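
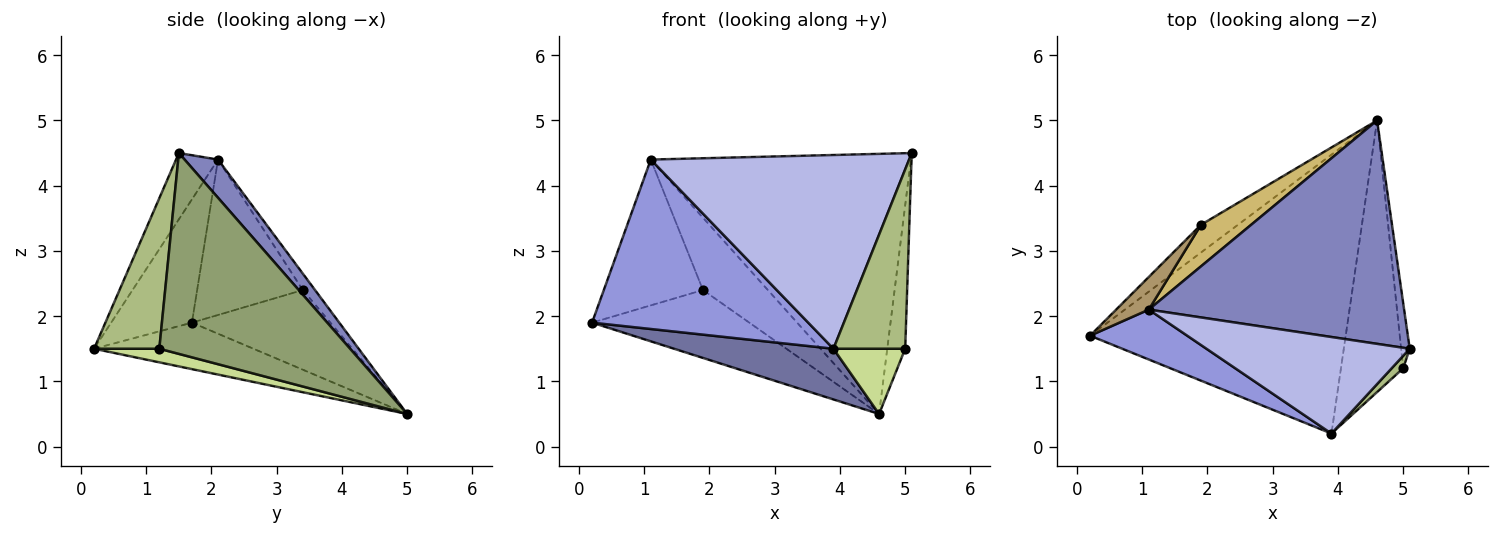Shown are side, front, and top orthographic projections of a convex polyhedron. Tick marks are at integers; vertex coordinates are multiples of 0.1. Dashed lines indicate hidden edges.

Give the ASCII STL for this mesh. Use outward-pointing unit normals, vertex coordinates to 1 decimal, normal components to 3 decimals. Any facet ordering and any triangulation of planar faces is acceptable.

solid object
 facet normal -0.176 -0.176 -0.968
  outer loop
   vertex 3.9 0.2 1.5
   vertex 0.2 1.7 1.9
   vertex 4.6 5.0 0.5
  endloop
 endfacet
 facet normal 0.097 0.755 0.648
  outer loop
   vertex 1.1 2.1 4.4
   vertex 5.1 1.5 4.5
   vertex 4.6 5.0 0.5
  endloop
 endfacet
 facet normal -0.337 -0.903 0.266
  outer loop
   vertex 1.1 2.1 4.4
   vertex 0.2 1.7 1.9
   vertex 3.9 0.2 1.5
  endloop
 endfacet
 facet normal -0.144 -0.886 0.441
  outer loop
   vertex 1.1 2.1 4.4
   vertex 3.9 0.2 1.5
   vertex 5.1 1.5 4.5
  endloop
 endfacet
 facet normal 0.995 0.094 -0.043
  outer loop
   vertex 5.0 1.2 1.5
   vertex 4.6 5.0 0.5
   vertex 5.1 1.5 4.5
  endloop
 endfacet
 facet normal 0.672 -0.739 0.052
  outer loop
   vertex 5.0 1.2 1.5
   vertex 5.1 1.5 4.5
   vertex 3.9 0.2 1.5
  endloop
 endfacet
 facet normal 0.208 -0.228 -0.951
  outer loop
   vertex 5.0 1.2 1.5
   vertex 3.9 0.2 1.5
   vertex 4.6 5.0 0.5
  endloop
 endfacet
 facet normal -0.632 0.718 -0.293
  outer loop
   vertex 1.9 3.4 2.4
   vertex 4.6 5.0 0.5
   vertex 0.2 1.7 1.9
  endloop
 endfacet
 facet normal -0.721 0.676 0.151
  outer loop
   vertex 1.9 3.4 2.4
   vertex 0.2 1.7 1.9
   vertex 1.1 2.1 4.4
  endloop
 endfacet
 facet normal -0.161 0.856 0.492
  outer loop
   vertex 1.9 3.4 2.4
   vertex 1.1 2.1 4.4
   vertex 4.6 5.0 0.5
  endloop
 endfacet
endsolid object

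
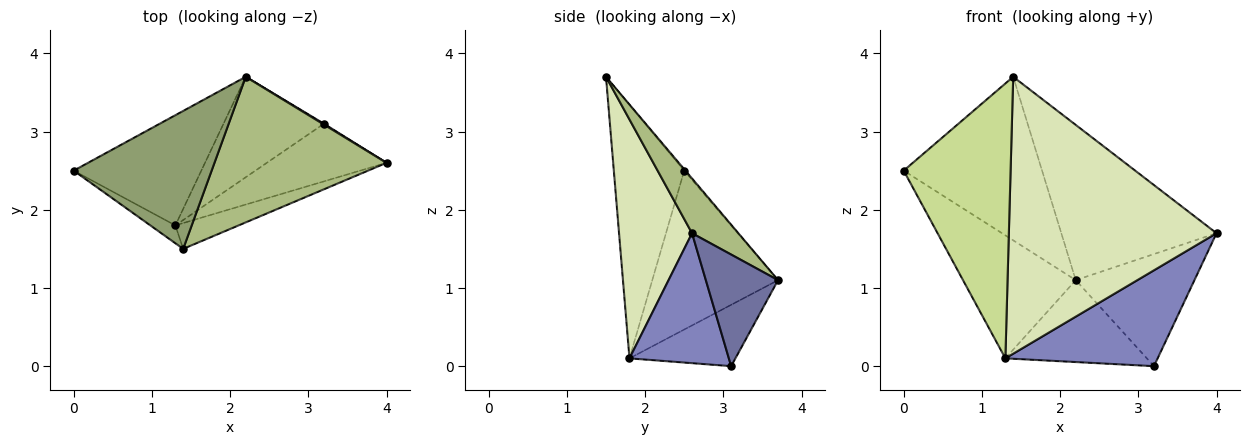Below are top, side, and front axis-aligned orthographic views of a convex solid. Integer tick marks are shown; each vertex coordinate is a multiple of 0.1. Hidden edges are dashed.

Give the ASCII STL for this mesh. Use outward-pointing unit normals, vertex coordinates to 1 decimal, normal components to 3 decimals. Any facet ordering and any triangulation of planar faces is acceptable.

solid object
 facet normal 0.520 0.854 0.007
  outer loop
   vertex 3.2 3.1 0.0
   vertex 2.2 3.7 1.1
   vertex 4.0 2.6 1.7
  endloop
 endfacet
 facet normal 0.488 -0.748 -0.450
  outer loop
   vertex 1.3 1.8 0.1
   vertex 3.2 3.1 0.0
   vertex 4.0 2.6 1.7
  endloop
 endfacet
 facet normal -0.639 0.573 -0.513
  outer loop
   vertex 1.3 1.8 0.1
   vertex 0.0 2.5 2.5
   vertex 2.2 3.7 1.1
  endloop
 endfacet
 facet normal -0.428 0.571 -0.700
  outer loop
   vertex 1.3 1.8 0.1
   vertex 2.2 3.7 1.1
   vertex 3.2 3.1 0.0
  endloop
 endfacet
 facet normal -0.007 0.764 0.645
  outer loop
   vertex 1.4 1.5 3.7
   vertex 2.2 3.7 1.1
   vertex 0.0 2.5 2.5
  endloop
 endfacet
 facet normal 0.213 0.713 0.668
  outer loop
   vertex 1.4 1.5 3.7
   vertex 4.0 2.6 1.7
   vertex 2.2 3.7 1.1
  endloop
 endfacet
 facet normal -0.549 -0.834 -0.054
  outer loop
   vertex 1.4 1.5 3.7
   vertex 0.0 2.5 2.5
   vertex 1.3 1.8 0.1
  endloop
 endfacet
 facet normal 0.330 -0.940 -0.087
  outer loop
   vertex 1.4 1.5 3.7
   vertex 1.3 1.8 0.1
   vertex 4.0 2.6 1.7
  endloop
 endfacet
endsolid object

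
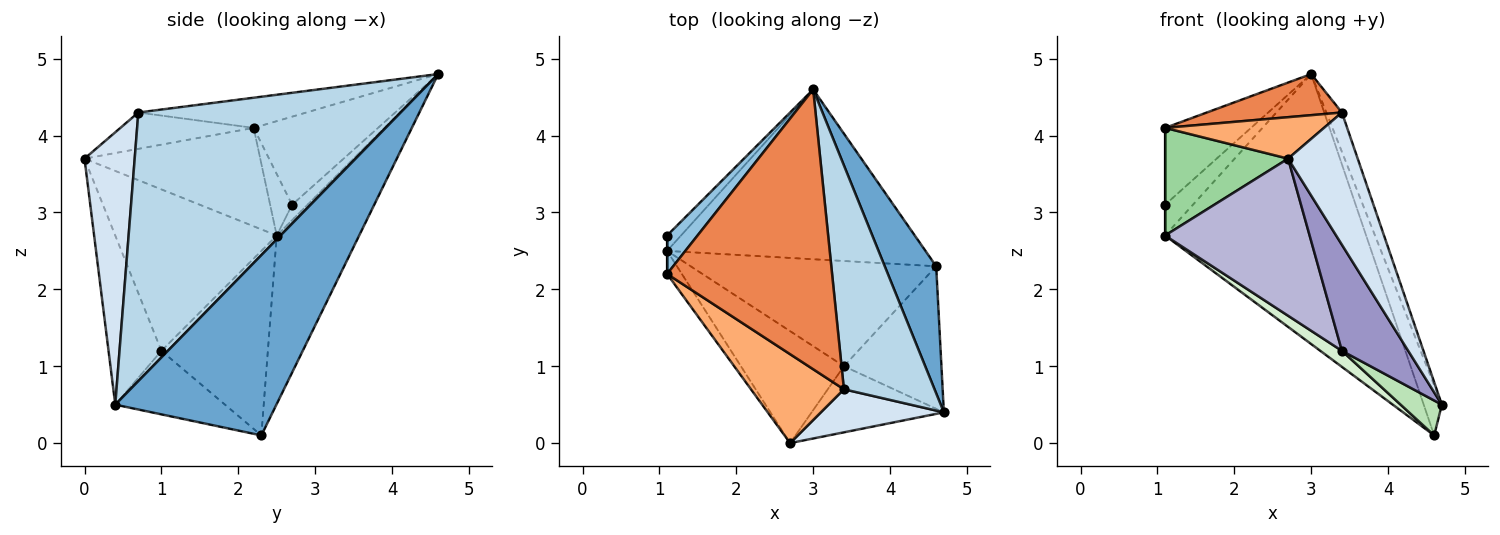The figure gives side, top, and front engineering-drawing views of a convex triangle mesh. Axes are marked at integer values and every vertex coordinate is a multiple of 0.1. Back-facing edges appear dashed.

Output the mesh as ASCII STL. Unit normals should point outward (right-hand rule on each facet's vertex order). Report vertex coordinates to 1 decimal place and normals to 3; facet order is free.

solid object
 facet normal 0.956 0.108 0.273
  outer loop
   vertex 4.6 2.3 0.1
   vertex 3.0 4.6 4.8
   vertex 4.7 0.4 0.5
  endloop
 endfacet
 facet normal -0.791 0.547 0.273
  outer loop
   vertex 1.1 2.2 4.1
   vertex 3.0 4.6 4.8
   vertex 1.1 2.7 3.1
  endloop
 endfacet
 facet normal 0.946 0.056 0.319
  outer loop
   vertex 3.4 0.7 4.3
   vertex 4.7 0.4 0.5
   vertex 3.0 4.6 4.8
  endloop
 endfacet
 facet normal 0.565 -0.784 0.255
  outer loop
   vertex 3.4 0.7 4.3
   vertex 2.7 0.0 3.7
   vertex 4.7 0.4 0.5
  endloop
 endfacet
 facet normal -0.178 -0.143 0.974
  outer loop
   vertex 3.4 0.7 4.3
   vertex 3.0 4.6 4.8
   vertex 1.1 2.2 4.1
  endloop
 endfacet
 facet normal -0.334 -0.398 0.854
  outer loop
   vertex 3.4 0.7 4.3
   vertex 1.1 2.2 4.1
   vertex 2.7 0.0 3.7
  endloop
 endfacet
 facet normal -0.443 0.802 -0.401
  outer loop
   vertex 1.1 2.5 2.7
   vertex 1.1 2.7 3.1
   vertex 3.0 4.6 4.8
  endloop
 endfacet
 facet normal -0.328 0.800 -0.503
  outer loop
   vertex 1.1 2.5 2.7
   vertex 3.0 4.6 4.8
   vertex 4.6 2.3 0.1
  endloop
 endfacet
 facet normal -1.000 0.000 0.000
  outer loop
   vertex 1.1 2.5 2.7
   vertex 1.1 2.2 4.1
   vertex 1.1 2.7 3.1
  endloop
 endfacet
 facet normal -0.813 -0.569 -0.122
  outer loop
   vertex 1.1 2.5 2.7
   vertex 2.7 0.0 3.7
   vertex 1.1 2.2 4.1
  endloop
 endfacet
 facet normal -0.535 -0.201 -0.821
  outer loop
   vertex 3.4 1.0 1.2
   vertex 4.6 2.3 0.1
   vertex 4.7 0.4 0.5
  endloop
 endfacet
 facet normal -0.596 -0.121 -0.794
  outer loop
   vertex 3.4 1.0 1.2
   vertex 1.1 2.5 2.7
   vertex 4.6 2.3 0.1
  endloop
 endfacet
 facet normal -0.560 -0.703 -0.438
  outer loop
   vertex 3.4 1.0 1.2
   vertex 4.7 0.4 0.5
   vertex 2.7 0.0 3.7
  endloop
 endfacet
 facet normal -0.673 -0.602 -0.429
  outer loop
   vertex 3.4 1.0 1.2
   vertex 2.7 0.0 3.7
   vertex 1.1 2.5 2.7
  endloop
 endfacet
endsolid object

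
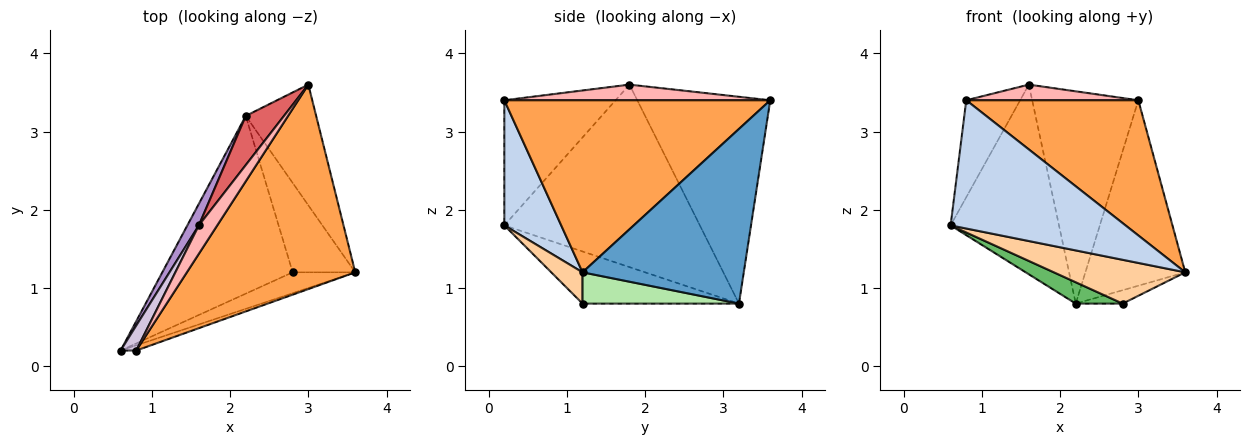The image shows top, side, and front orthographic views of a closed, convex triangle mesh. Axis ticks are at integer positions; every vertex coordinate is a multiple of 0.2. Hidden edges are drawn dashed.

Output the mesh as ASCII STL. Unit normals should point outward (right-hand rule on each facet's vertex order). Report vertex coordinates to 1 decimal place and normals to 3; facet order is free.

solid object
 facet normal 0.804 0.498 -0.324
  outer loop
   vertex 2.2 3.2 0.8
   vertex 3.0 3.6 3.4
   vertex 3.6 1.2 1.2
  endloop
 endfacet
 facet normal 0.309 -0.950 -0.039
  outer loop
   vertex 0.8 0.2 3.4
   vertex 0.6 0.2 1.8
   vertex 3.6 1.2 1.2
  endloop
 endfacet
 facet normal 0.649 -0.420 0.635
  outer loop
   vertex 0.8 0.2 3.4
   vertex 3.6 1.2 1.2
   vertex 3.0 3.6 3.4
  endloop
 endfacet
 facet normal 0.210 -0.883 -0.420
  outer loop
   vertex 2.8 1.2 0.8
   vertex 3.6 1.2 1.2
   vertex 0.6 0.2 1.8
  endloop
 endfacet
 facet normal -0.369 -0.111 -0.923
  outer loop
   vertex 2.8 1.2 0.8
   vertex 0.6 0.2 1.8
   vertex 2.2 3.2 0.8
  endloop
 endfacet
 facet normal 0.443 0.133 -0.886
  outer loop
   vertex 2.8 1.2 0.8
   vertex 2.2 3.2 0.8
   vertex 3.6 1.2 1.2
  endloop
 endfacet
 facet normal -0.773 0.617 0.143
  outer loop
   vertex 1.6 1.8 3.6
   vertex 3.0 3.6 3.4
   vertex 2.2 3.2 0.8
  endloop
 endfacet
 facet normal 0.597 -0.387 0.703
  outer loop
   vertex 1.6 1.8 3.6
   vertex 0.8 0.2 3.4
   vertex 3.0 3.6 3.4
  endloop
 endfacet
 facet normal -0.873 0.484 0.055
  outer loop
   vertex 1.6 1.8 3.6
   vertex 2.2 3.2 0.8
   vertex 0.6 0.2 1.8
  endloop
 endfacet
 facet normal -0.894 0.433 0.112
  outer loop
   vertex 1.6 1.8 3.6
   vertex 0.6 0.2 1.8
   vertex 0.8 0.2 3.4
  endloop
 endfacet
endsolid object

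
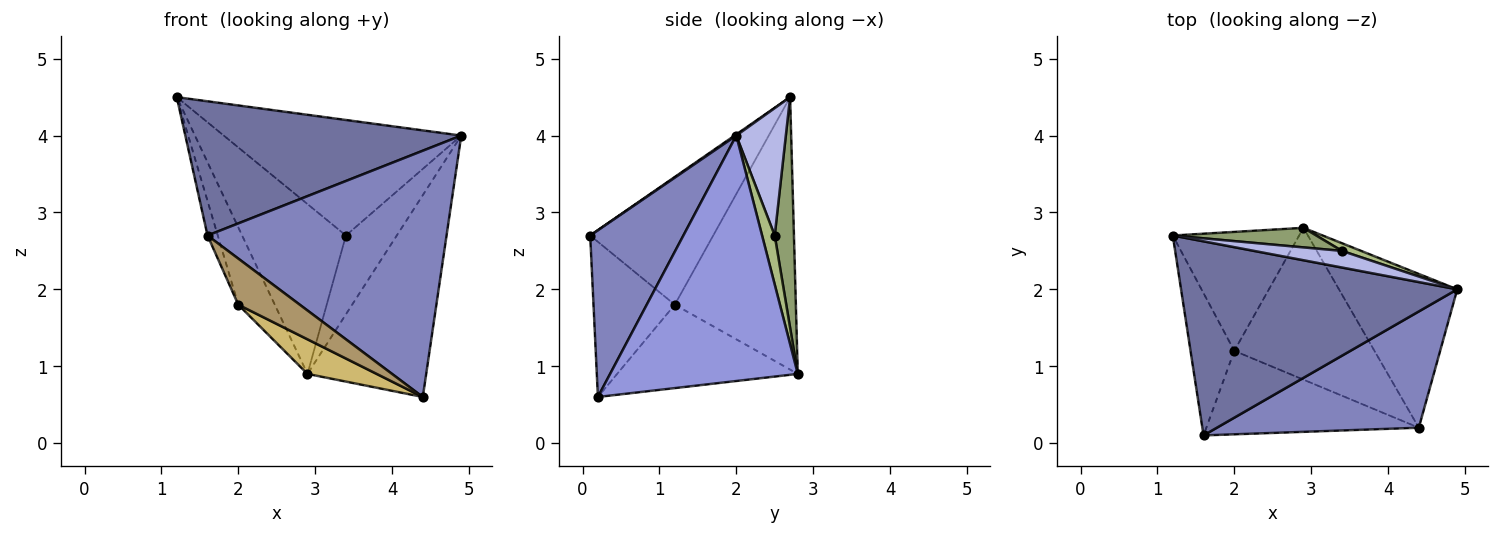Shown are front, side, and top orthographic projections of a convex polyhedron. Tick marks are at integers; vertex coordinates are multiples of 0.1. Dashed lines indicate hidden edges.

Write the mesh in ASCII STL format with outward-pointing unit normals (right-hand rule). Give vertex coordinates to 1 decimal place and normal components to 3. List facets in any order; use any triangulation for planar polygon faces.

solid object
 facet normal 0.004 -0.569 0.822
  outer loop
   vertex 1.6 0.1 2.7
   vertex 4.9 2.0 4.0
   vertex 1.2 2.7 4.5
  endloop
 endfacet
 facet normal 0.332 -0.853 0.403
  outer loop
   vertex 4.4 0.2 0.6
   vertex 4.9 2.0 4.0
   vertex 1.6 0.1 2.7
  endloop
 endfacet
 facet normal 0.783 0.495 -0.377
  outer loop
   vertex 4.4 0.2 0.6
   vertex 2.9 2.8 0.9
   vertex 4.9 2.0 4.0
  endloop
 endfacet
 facet normal 0.202 0.969 0.139
  outer loop
   vertex 3.4 2.5 2.7
   vertex 1.2 2.7 4.5
   vertex 4.9 2.0 4.0
  endloop
 endfacet
 facet normal 0.181 0.977 0.113
  outer loop
   vertex 3.4 2.5 2.7
   vertex 2.9 2.8 0.9
   vertex 1.2 2.7 4.5
  endloop
 endfacet
 facet normal 0.240 0.966 0.094
  outer loop
   vertex 3.4 2.5 2.7
   vertex 4.9 2.0 4.0
   vertex 2.9 2.8 0.9
  endloop
 endfacet
 facet normal -0.943 0.079 -0.323
  outer loop
   vertex 2.0 1.2 1.8
   vertex 1.6 0.1 2.7
   vertex 1.2 2.7 4.5
  endloop
 endfacet
 facet normal -0.875 0.264 -0.406
  outer loop
   vertex 2.0 1.2 1.8
   vertex 1.2 2.7 4.5
   vertex 2.9 2.8 0.9
  endloop
 endfacet
 facet normal -0.539 -0.408 -0.737
  outer loop
   vertex 2.0 1.2 1.8
   vertex 4.4 0.2 0.6
   vertex 1.6 0.1 2.7
  endloop
 endfacet
 facet normal -0.502 -0.192 -0.843
  outer loop
   vertex 2.0 1.2 1.8
   vertex 2.9 2.8 0.9
   vertex 4.4 0.2 0.6
  endloop
 endfacet
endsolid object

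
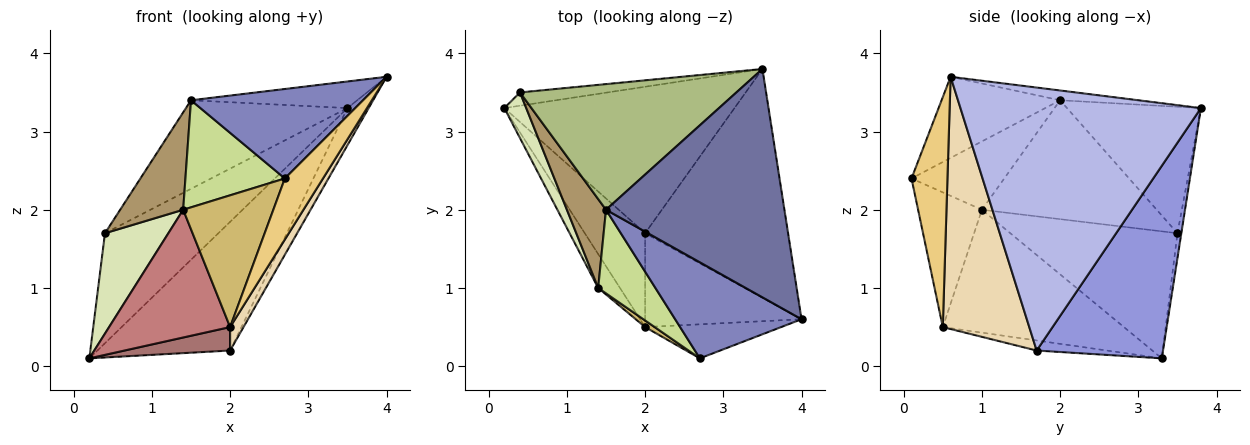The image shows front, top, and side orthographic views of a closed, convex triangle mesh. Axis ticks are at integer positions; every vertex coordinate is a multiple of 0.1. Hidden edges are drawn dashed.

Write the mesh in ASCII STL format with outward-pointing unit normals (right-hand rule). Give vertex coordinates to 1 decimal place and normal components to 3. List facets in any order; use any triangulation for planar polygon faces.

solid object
 facet normal -0.054 0.115 0.992
  outer loop
   vertex 1.5 2.0 3.4
   vertex 4.0 0.6 3.7
   vertex 3.5 3.8 3.3
  endloop
 endfacet
 facet normal -0.425 -0.617 0.662
  outer loop
   vertex 1.5 2.0 3.4
   vertex 2.7 0.1 2.4
   vertex 4.0 0.6 3.7
  endloop
 endfacet
 facet normal 0.532 0.559 -0.636
  outer loop
   vertex 2.0 1.7 0.2
   vertex 0.2 3.3 0.1
   vertex 3.5 3.8 3.3
  endloop
 endfacet
 facet normal 0.876 0.077 -0.476
  outer loop
   vertex 2.0 1.7 0.2
   vertex 3.5 3.8 3.3
   vertex 4.0 0.6 3.7
  endloop
 endfacet
 facet normal -0.034 0.992 -0.120
  outer loop
   vertex 0.4 3.5 1.7
   vertex 3.5 3.8 3.3
   vertex 0.2 3.3 0.1
  endloop
 endfacet
 facet normal -0.431 0.520 0.738
  outer loop
   vertex 0.4 3.5 1.7
   vertex 1.5 2.0 3.4
   vertex 3.5 3.8 3.3
  endloop
 endfacet
 facet normal -0.592 -0.635 0.496
  outer loop
   vertex 1.4 1.0 2.0
   vertex 2.7 0.1 2.4
   vertex 1.5 2.0 3.4
  endloop
 endfacet
 facet normal -0.923 -0.350 0.159
  outer loop
   vertex 1.4 1.0 2.0
   vertex 0.4 3.5 1.7
   vertex 0.2 3.3 0.1
  endloop
 endfacet
 facet normal -0.899 -0.324 0.296
  outer loop
   vertex 1.4 1.0 2.0
   vertex 1.5 2.0 3.4
   vertex 0.4 3.5 1.7
  endloop
 endfacet
 facet normal -0.577 -0.816 0.041
  outer loop
   vertex 2.0 0.5 0.5
   vertex 2.7 0.1 2.4
   vertex 1.4 1.0 2.0
  endloop
 endfacet
 facet normal 0.635 -0.674 -0.376
  outer loop
   vertex 2.0 0.5 0.5
   vertex 4.0 0.6 3.7
   vertex 2.7 0.1 2.4
  endloop
 endfacet
 facet normal 0.843 -0.131 -0.523
  outer loop
   vertex 2.0 0.5 0.5
   vertex 2.0 1.7 0.2
   vertex 4.0 0.6 3.7
  endloop
 endfacet
 facet normal -0.160 -0.239 -0.958
  outer loop
   vertex 2.0 0.5 0.5
   vertex 0.2 3.3 0.1
   vertex 2.0 1.7 0.2
  endloop
 endfacet
 facet normal -0.823 -0.550 -0.146
  outer loop
   vertex 2.0 0.5 0.5
   vertex 1.4 1.0 2.0
   vertex 0.2 3.3 0.1
  endloop
 endfacet
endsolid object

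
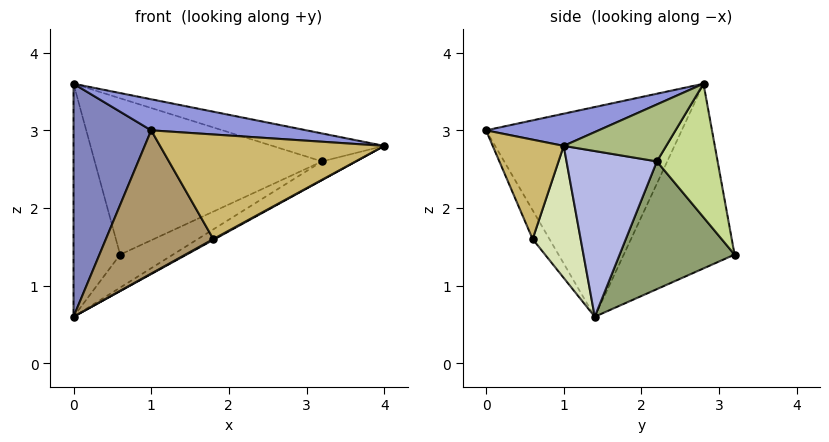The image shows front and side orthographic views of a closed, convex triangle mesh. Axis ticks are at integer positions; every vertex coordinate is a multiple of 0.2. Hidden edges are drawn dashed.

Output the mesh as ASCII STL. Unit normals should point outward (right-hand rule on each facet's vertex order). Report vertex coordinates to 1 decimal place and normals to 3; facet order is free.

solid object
 facet normal -0.907 0.381 -0.178
  outer loop
   vertex 0.0 2.8 3.6
   vertex 0.6 3.2 1.4
   vertex 0.0 1.4 0.6
  endloop
 endfacet
 facet normal -0.916 -0.363 0.170
  outer loop
   vertex 1.0 0.0 3.0
   vertex 0.0 2.8 3.6
   vertex 0.0 1.4 0.6
  endloop
 endfacet
 facet normal 0.121 -0.167 0.979
  outer loop
   vertex 1.0 0.0 3.0
   vertex 4.0 1.0 2.8
   vertex 0.0 2.8 3.6
  endloop
 endfacet
 facet normal 0.488 0.183 -0.854
  outer loop
   vertex 3.2 2.2 2.6
   vertex 4.0 1.0 2.8
   vertex 0.0 1.4 0.6
  endloop
 endfacet
 facet normal 0.477 0.219 -0.851
  outer loop
   vertex 3.2 2.2 2.6
   vertex 0.0 1.4 0.6
   vertex 0.6 3.2 1.4
  endloop
 endfacet
 facet normal 0.340 0.371 0.865
  outer loop
   vertex 3.2 2.2 2.6
   vertex 0.0 2.8 3.6
   vertex 4.0 1.0 2.8
  endloop
 endfacet
 facet normal 0.251 0.938 0.239
  outer loop
   vertex 3.2 2.2 2.6
   vertex 0.6 3.2 1.4
   vertex 0.0 2.8 3.6
  endloop
 endfacet
 facet normal 0.481 -0.014 -0.877
  outer loop
   vertex 1.8 0.6 1.6
   vertex 0.0 1.4 0.6
   vertex 4.0 1.0 2.8
  endloop
 endfacet
 facet normal -0.138 -0.879 -0.456
  outer loop
   vertex 1.8 0.6 1.6
   vertex 1.0 0.0 3.0
   vertex 0.0 1.4 0.6
  endloop
 endfacet
 facet normal 0.294 -0.928 -0.230
  outer loop
   vertex 1.8 0.6 1.6
   vertex 4.0 1.0 2.8
   vertex 1.0 0.0 3.0
  endloop
 endfacet
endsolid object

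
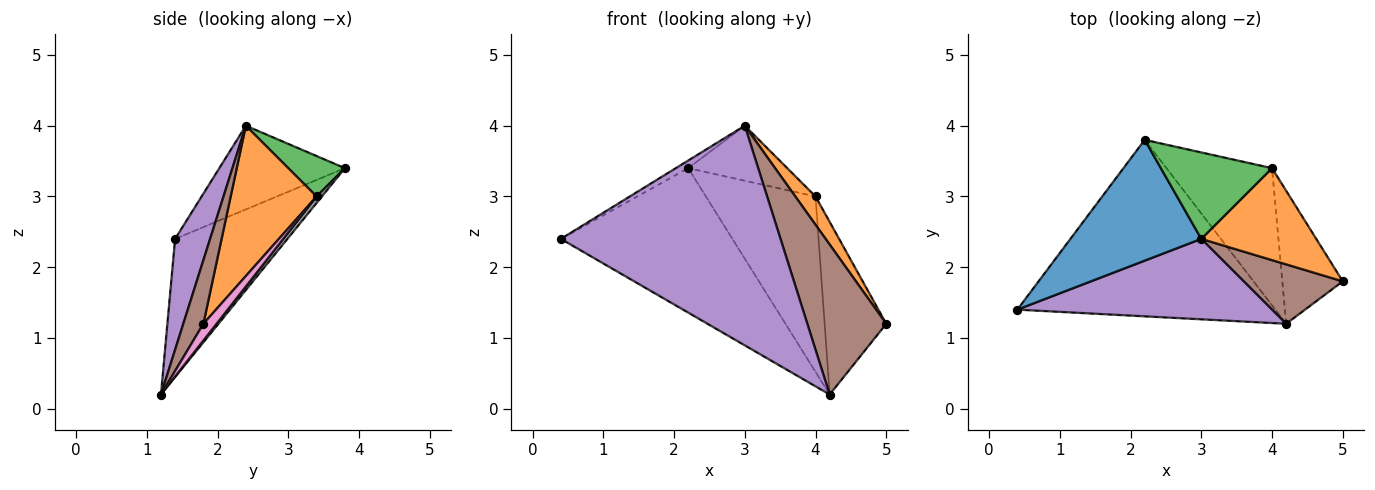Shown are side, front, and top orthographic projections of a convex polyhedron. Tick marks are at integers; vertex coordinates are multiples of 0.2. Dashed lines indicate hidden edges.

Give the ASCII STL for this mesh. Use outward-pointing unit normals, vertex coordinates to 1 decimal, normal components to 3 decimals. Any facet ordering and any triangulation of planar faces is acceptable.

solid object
 facet normal -0.538 0.053 0.841
  outer loop
   vertex 3.0 2.4 4.0
   vertex 2.2 3.8 3.4
   vertex 0.4 1.4 2.4
  endloop
 endfacet
 facet normal 0.781 -0.184 0.597
  outer loop
   vertex 4.0 3.4 3.0
   vertex 3.0 2.4 4.0
   vertex 5.0 1.8 1.2
  endloop
 endfacet
 facet normal 0.293 0.513 0.807
  outer loop
   vertex 4.0 3.4 3.0
   vertex 2.2 3.8 3.4
   vertex 3.0 2.4 4.0
  endloop
 endfacet
 facet normal -0.383 0.585 -0.715
  outer loop
   vertex 4.2 1.2 0.2
   vertex 0.4 1.4 2.4
   vertex 2.2 3.8 3.4
  endloop
 endfacet
 facet normal 0.148 -0.929 0.340
  outer loop
   vertex 4.2 1.2 0.2
   vertex 3.0 2.4 4.0
   vertex 0.4 1.4 2.4
  endloop
 endfacet
 facet normal 0.230 -0.905 0.358
  outer loop
   vertex 4.2 1.2 0.2
   vertex 5.0 1.8 1.2
   vertex 3.0 2.4 4.0
  endloop
 endfacet
 facet normal 0.166 0.781 -0.602
  outer loop
   vertex 4.2 1.2 0.2
   vertex 4.0 3.4 3.0
   vertex 5.0 1.8 1.2
  endloop
 endfacet
 facet normal 0.038 0.787 -0.616
  outer loop
   vertex 4.2 1.2 0.2
   vertex 2.2 3.8 3.4
   vertex 4.0 3.4 3.0
  endloop
 endfacet
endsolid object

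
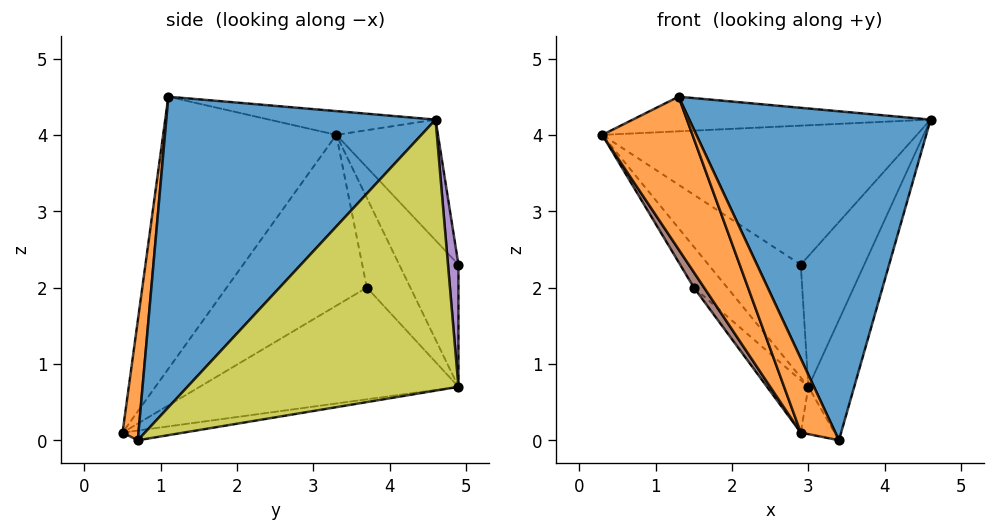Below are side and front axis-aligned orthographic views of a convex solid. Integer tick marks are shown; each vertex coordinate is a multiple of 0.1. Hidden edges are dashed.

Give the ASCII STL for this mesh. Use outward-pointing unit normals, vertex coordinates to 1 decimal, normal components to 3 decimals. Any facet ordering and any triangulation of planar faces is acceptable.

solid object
 facet normal -0.099 0.177 0.979
  outer loop
   vertex 1.3 1.1 4.5
   vertex 4.6 4.6 4.2
   vertex 0.3 3.3 4.0
  endloop
 endfacet
 facet normal -0.858 -0.447 -0.251
  outer loop
   vertex 1.3 1.1 4.5
   vertex 0.3 3.3 4.0
   vertex 2.9 0.5 0.1
  endloop
 endfacet
 facet normal -0.283 0.876 0.391
  outer loop
   vertex 2.9 4.9 2.3
   vertex 0.3 3.3 4.0
   vertex 4.6 4.6 4.2
  endloop
 endfacet
 facet normal -0.540 0.841 -0.034
  outer loop
   vertex 2.9 4.9 2.3
   vertex 3.0 4.9 0.7
   vertex 0.3 3.3 4.0
  endloop
 endfacet
 facet normal 0.163 0.987 0.010
  outer loop
   vertex 2.9 4.9 2.3
   vertex 4.6 4.6 4.2
   vertex 3.0 4.9 0.7
  endloop
 endfacet
 facet normal -0.850 -0.062 -0.523
  outer loop
   vertex 1.5 3.7 2.0
   vertex 2.9 0.5 0.1
   vertex 0.3 3.3 4.0
  endloop
 endfacet
 facet normal -0.748 0.573 -0.334
  outer loop
   vertex 1.5 3.7 2.0
   vertex 0.3 3.3 4.0
   vertex 3.0 4.9 0.7
  endloop
 endfacet
 facet normal -0.700 0.112 -0.705
  outer loop
   vertex 1.5 3.7 2.0
   vertex 3.0 4.9 0.7
   vertex 2.9 0.5 0.1
  endloop
 endfacet
 facet normal 0.904 0.153 -0.400
  outer loop
   vertex 3.4 0.7 0.0
   vertex 3.0 4.9 0.7
   vertex 4.6 4.6 4.2
  endloop
 endfacet
 facet normal -0.246 0.136 -0.959
  outer loop
   vertex 3.4 0.7 0.0
   vertex 2.9 0.5 0.1
   vertex 3.0 4.9 0.7
  endloop
 endfacet
 facet normal 0.690 -0.618 0.377
  outer loop
   vertex 3.4 0.7 0.0
   vertex 4.6 4.6 4.2
   vertex 1.3 1.1 4.5
  endloop
 endfacet
 facet normal 0.403 -0.875 0.266
  outer loop
   vertex 3.4 0.7 0.0
   vertex 1.3 1.1 4.5
   vertex 2.9 0.5 0.1
  endloop
 endfacet
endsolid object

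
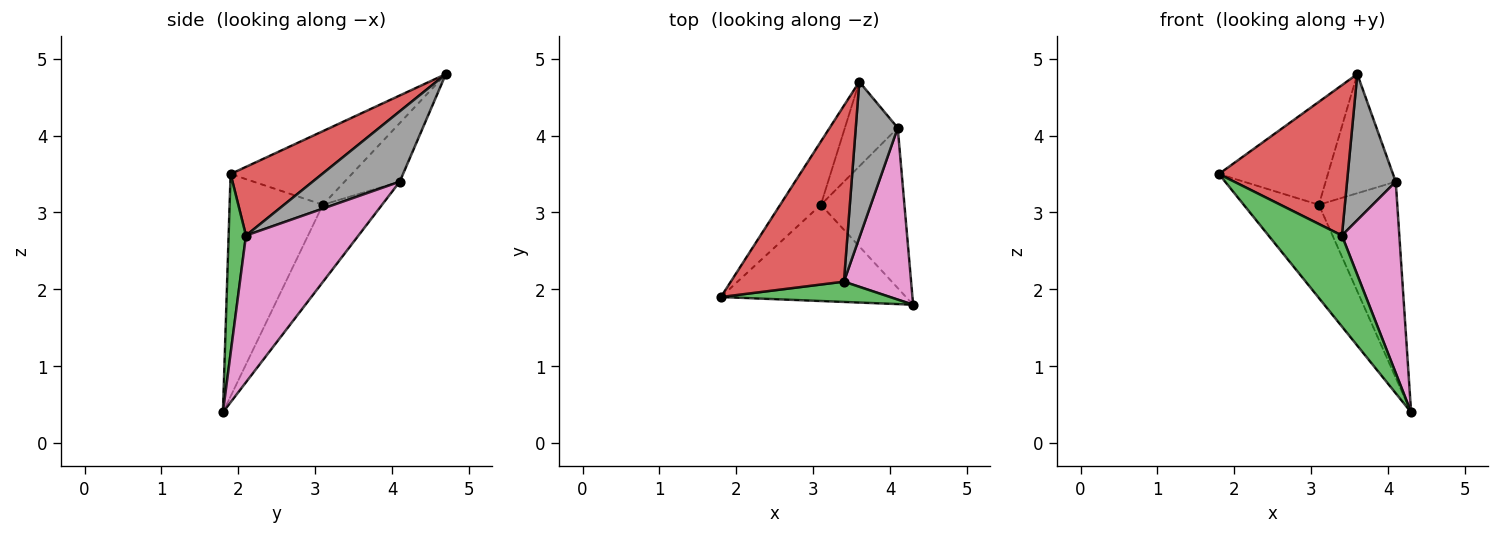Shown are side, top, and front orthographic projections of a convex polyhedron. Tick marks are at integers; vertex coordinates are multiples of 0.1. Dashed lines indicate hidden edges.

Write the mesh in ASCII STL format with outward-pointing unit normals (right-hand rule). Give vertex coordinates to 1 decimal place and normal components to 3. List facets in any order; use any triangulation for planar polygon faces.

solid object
 facet normal -0.653 0.527 -0.544
  outer loop
   vertex 3.1 3.1 3.1
   vertex 4.3 1.8 0.4
   vertex 1.8 1.9 3.5
  endloop
 endfacet
 facet normal -0.688 0.619 -0.380
  outer loop
   vertex 3.1 3.1 3.1
   vertex 1.8 1.9 3.5
   vertex 3.6 4.7 4.8
  endloop
 endfacet
 facet normal 0.225 -0.951 0.212
  outer loop
   vertex 3.4 2.1 2.7
   vertex 1.8 1.9 3.5
   vertex 4.3 1.8 0.4
  endloop
 endfacet
 facet normal 0.419 -0.590 0.690
  outer loop
   vertex 3.4 2.1 2.7
   vertex 3.6 4.7 4.8
   vertex 1.8 1.9 3.5
  endloop
 endfacet
 facet normal -0.505 0.669 -0.546
  outer loop
   vertex 4.1 4.1 3.4
   vertex 4.3 1.8 0.4
   vertex 3.1 3.1 3.1
  endloop
 endfacet
 facet normal -0.540 0.686 -0.487
  outer loop
   vertex 4.1 4.1 3.4
   vertex 3.1 3.1 3.1
   vertex 3.6 4.7 4.8
  endloop
 endfacet
 facet normal 0.825 -0.421 0.378
  outer loop
   vertex 4.1 4.1 3.4
   vertex 3.4 2.1 2.7
   vertex 4.3 1.8 0.4
  endloop
 endfacet
 facet normal 0.774 -0.433 0.462
  outer loop
   vertex 4.1 4.1 3.4
   vertex 3.6 4.7 4.8
   vertex 3.4 2.1 2.7
  endloop
 endfacet
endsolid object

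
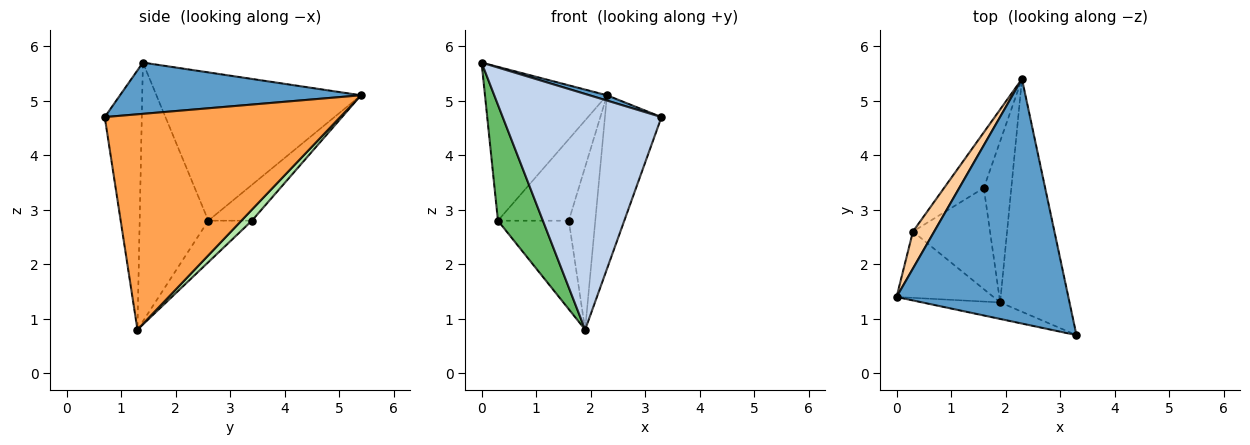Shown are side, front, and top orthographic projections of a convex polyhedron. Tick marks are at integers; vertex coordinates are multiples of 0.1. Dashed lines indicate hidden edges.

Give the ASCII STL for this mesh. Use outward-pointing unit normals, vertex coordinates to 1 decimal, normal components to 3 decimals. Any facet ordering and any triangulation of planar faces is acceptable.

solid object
 facet normal 0.286 -0.021 0.958
  outer loop
   vertex 2.3 5.4 5.1
   vertex 0.0 1.4 5.7
   vertex 3.3 0.7 4.7
  endloop
 endfacet
 facet normal -0.227 -0.972 -0.068
  outer loop
   vertex 1.9 1.3 0.8
   vertex 3.3 0.7 4.7
   vertex 0.0 1.4 5.7
  endloop
 endfacet
 facet normal 0.928 0.223 -0.299
  outer loop
   vertex 1.9 1.3 0.8
   vertex 2.3 5.4 5.1
   vertex 3.3 0.7 4.7
  endloop
 endfacet
 facet normal -0.852 0.508 0.122
  outer loop
   vertex 0.3 2.6 2.8
   vertex 0.0 1.4 5.7
   vertex 2.3 5.4 5.1
  endloop
 endfacet
 facet normal -0.798 -0.523 -0.299
  outer loop
   vertex 0.3 2.6 2.8
   vertex 1.9 1.3 0.8
   vertex 0.0 1.4 5.7
  endloop
 endfacet
 facet normal 0.272 0.684 -0.677
  outer loop
   vertex 1.6 3.4 2.8
   vertex 2.3 5.4 5.1
   vertex 1.9 1.3 0.8
  endloop
 endfacet
 facet normal -0.453 0.736 -0.502
  outer loop
   vertex 1.6 3.4 2.8
   vertex 0.3 2.6 2.8
   vertex 2.3 5.4 5.1
  endloop
 endfacet
 facet normal -0.376 0.610 -0.697
  outer loop
   vertex 1.6 3.4 2.8
   vertex 1.9 1.3 0.8
   vertex 0.3 2.6 2.8
  endloop
 endfacet
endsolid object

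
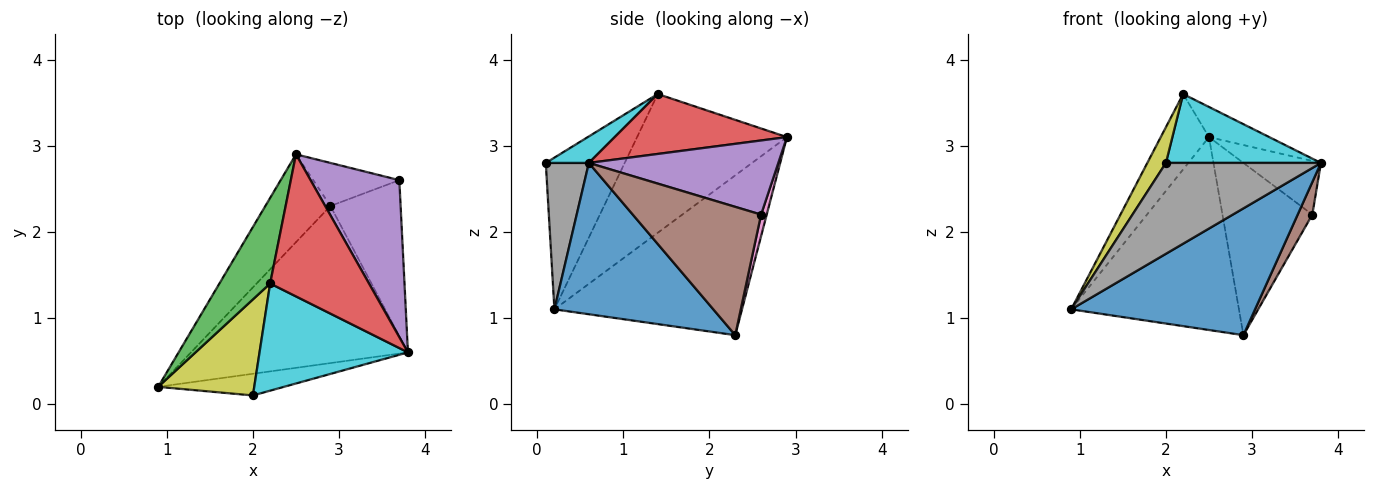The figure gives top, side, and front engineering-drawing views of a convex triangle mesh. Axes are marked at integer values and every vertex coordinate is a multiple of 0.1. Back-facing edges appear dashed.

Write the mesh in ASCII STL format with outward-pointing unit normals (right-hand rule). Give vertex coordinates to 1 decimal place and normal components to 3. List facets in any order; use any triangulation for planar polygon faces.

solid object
 facet normal 0.477 -0.552 -0.684
  outer loop
   vertex 2.9 2.3 0.8
   vertex 3.8 0.6 2.8
   vertex 0.9 0.2 1.1
  endloop
 endfacet
 facet normal -0.713 0.638 -0.290
  outer loop
   vertex 2.9 2.3 0.8
   vertex 0.9 0.2 1.1
   vertex 2.5 2.9 3.1
  endloop
 endfacet
 facet normal -0.899 0.289 0.329
  outer loop
   vertex 2.2 1.4 3.6
   vertex 2.5 2.9 3.1
   vertex 0.9 0.2 1.1
  endloop
 endfacet
 facet normal 0.510 0.178 0.841
  outer loop
   vertex 2.2 1.4 3.6
   vertex 3.8 0.6 2.8
   vertex 2.5 2.9 3.1
  endloop
 endfacet
 facet normal 0.620 0.254 0.742
  outer loop
   vertex 3.7 2.6 2.2
   vertex 2.5 2.9 3.1
   vertex 3.8 0.6 2.8
  endloop
 endfacet
 facet normal 0.873 -0.100 -0.477
  outer loop
   vertex 3.7 2.6 2.2
   vertex 3.8 0.6 2.8
   vertex 2.9 2.3 0.8
  endloop
 endfacet
 facet normal 0.061 0.968 -0.242
  outer loop
   vertex 3.7 2.6 2.2
   vertex 2.9 2.3 0.8
   vertex 2.5 2.9 3.1
  endloop
 endfacet
 facet normal 0.261 -0.939 -0.224
  outer loop
   vertex 2.0 0.1 2.8
   vertex 0.9 0.2 1.1
   vertex 3.8 0.6 2.8
  endloop
 endfacet
 facet normal -0.829 -0.195 0.525
  outer loop
   vertex 2.0 0.1 2.8
   vertex 2.2 1.4 3.6
   vertex 0.9 0.2 1.1
  endloop
 endfacet
 facet normal 0.149 -0.535 0.832
  outer loop
   vertex 2.0 0.1 2.8
   vertex 3.8 0.6 2.8
   vertex 2.2 1.4 3.6
  endloop
 endfacet
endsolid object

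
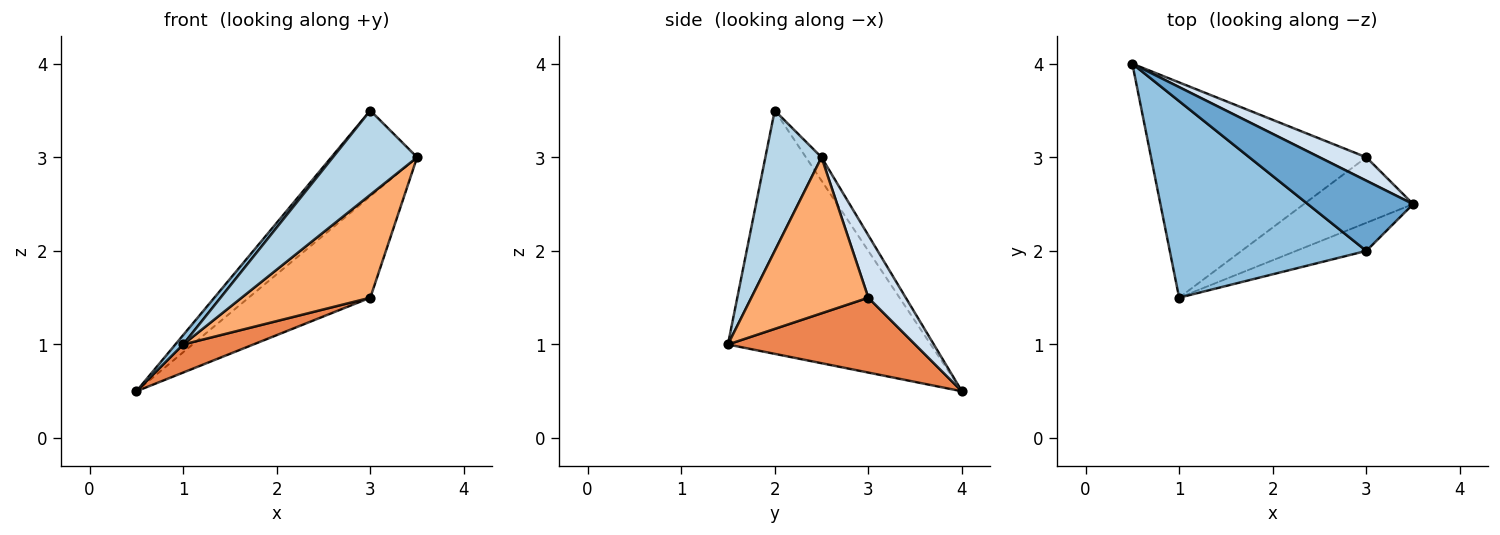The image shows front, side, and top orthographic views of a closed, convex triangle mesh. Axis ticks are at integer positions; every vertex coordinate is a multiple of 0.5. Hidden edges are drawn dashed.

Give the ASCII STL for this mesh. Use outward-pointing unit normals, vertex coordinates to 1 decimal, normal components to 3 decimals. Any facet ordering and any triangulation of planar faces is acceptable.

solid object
 facet normal -0.139 0.766 0.627
  outer loop
   vertex 3.0 2.0 3.5
   vertex 3.5 2.5 3.0
   vertex 0.5 4.0 0.5
  endloop
 endfacet
 facet normal -0.778 -0.030 0.628
  outer loop
   vertex 3.0 2.0 3.5
   vertex 0.5 4.0 0.5
   vertex 1.0 1.5 1.0
  endloop
 endfacet
 facet normal 0.535 -0.802 -0.267
  outer loop
   vertex 3.0 2.0 3.5
   vertex 1.0 1.5 1.0
   vertex 3.5 2.5 3.0
  endloop
 endfacet
 facet normal 0.287 0.933 0.215
  outer loop
   vertex 3.0 3.0 1.5
   vertex 0.5 4.0 0.5
   vertex 3.5 2.5 3.0
  endloop
 endfacet
 facet normal 0.326 -0.122 -0.937
  outer loop
   vertex 3.0 3.0 1.5
   vertex 1.0 1.5 1.0
   vertex 0.5 4.0 0.5
  endloop
 endfacet
 facet normal 0.609 -0.669 -0.426
  outer loop
   vertex 3.0 3.0 1.5
   vertex 3.5 2.5 3.0
   vertex 1.0 1.5 1.0
  endloop
 endfacet
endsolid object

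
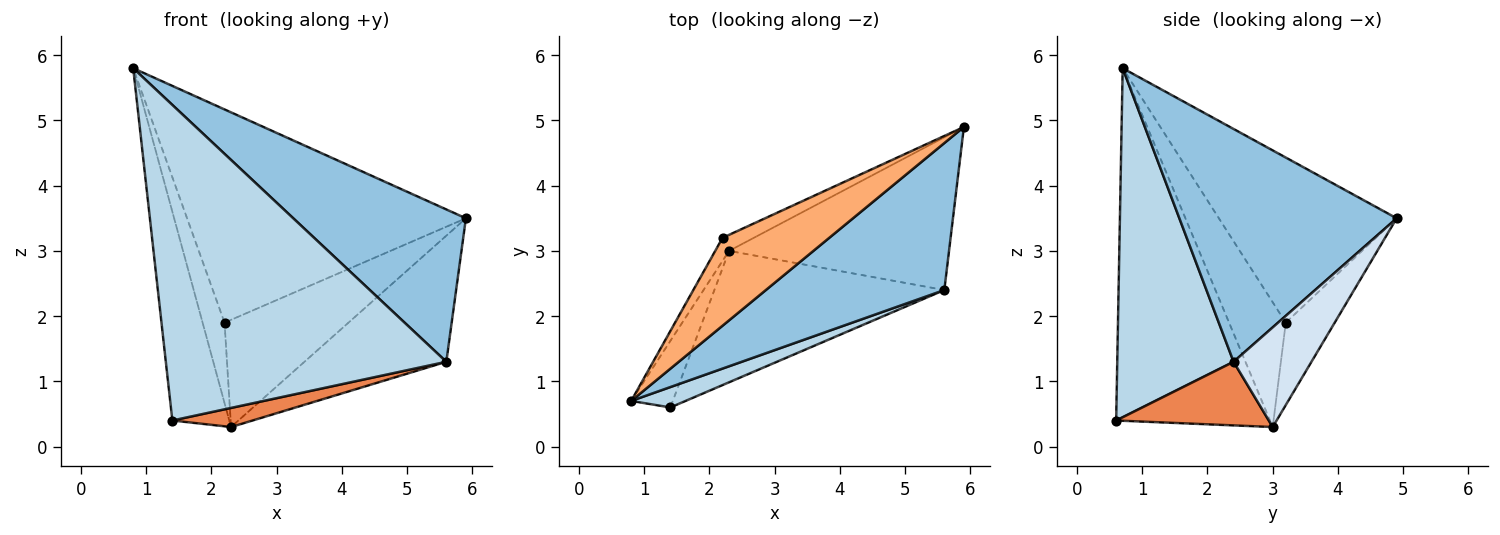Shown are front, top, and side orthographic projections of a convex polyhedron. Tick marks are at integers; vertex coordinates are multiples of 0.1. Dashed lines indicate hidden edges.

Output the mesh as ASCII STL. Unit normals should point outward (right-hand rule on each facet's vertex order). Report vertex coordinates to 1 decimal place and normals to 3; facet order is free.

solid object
 facet normal -0.932 0.345 -0.110
  outer loop
   vertex 1.4 0.6 0.4
   vertex 0.8 0.7 5.8
   vertex 2.3 3.0 0.3
  endloop
 endfacet
 facet normal 0.671 -0.533 0.515
  outer loop
   vertex 5.6 2.4 1.3
   vertex 5.9 4.9 3.5
   vertex 0.8 0.7 5.8
  endloop
 endfacet
 facet normal 0.382 -0.922 0.060
  outer loop
   vertex 5.6 2.4 1.3
   vertex 0.8 0.7 5.8
   vertex 1.4 0.6 0.4
  endloop
 endfacet
 facet normal 0.330 0.601 -0.728
  outer loop
   vertex 5.6 2.4 1.3
   vertex 2.3 3.0 0.3
   vertex 5.9 4.9 3.5
  endloop
 endfacet
 facet normal 0.264 -0.139 -0.954
  outer loop
   vertex 5.6 2.4 1.3
   vertex 1.4 0.6 0.4
   vertex 2.3 3.0 0.3
  endloop
 endfacet
 facet normal -0.508 0.796 0.328
  outer loop
   vertex 2.2 3.2 1.9
   vertex 0.8 0.7 5.8
   vertex 5.9 4.9 3.5
  endloop
 endfacet
 facet normal -0.928 0.359 -0.103
  outer loop
   vertex 2.2 3.2 1.9
   vertex 2.3 3.0 0.3
   vertex 0.8 0.7 5.8
  endloop
 endfacet
 facet normal -0.364 0.921 -0.138
  outer loop
   vertex 2.2 3.2 1.9
   vertex 5.9 4.9 3.5
   vertex 2.3 3.0 0.3
  endloop
 endfacet
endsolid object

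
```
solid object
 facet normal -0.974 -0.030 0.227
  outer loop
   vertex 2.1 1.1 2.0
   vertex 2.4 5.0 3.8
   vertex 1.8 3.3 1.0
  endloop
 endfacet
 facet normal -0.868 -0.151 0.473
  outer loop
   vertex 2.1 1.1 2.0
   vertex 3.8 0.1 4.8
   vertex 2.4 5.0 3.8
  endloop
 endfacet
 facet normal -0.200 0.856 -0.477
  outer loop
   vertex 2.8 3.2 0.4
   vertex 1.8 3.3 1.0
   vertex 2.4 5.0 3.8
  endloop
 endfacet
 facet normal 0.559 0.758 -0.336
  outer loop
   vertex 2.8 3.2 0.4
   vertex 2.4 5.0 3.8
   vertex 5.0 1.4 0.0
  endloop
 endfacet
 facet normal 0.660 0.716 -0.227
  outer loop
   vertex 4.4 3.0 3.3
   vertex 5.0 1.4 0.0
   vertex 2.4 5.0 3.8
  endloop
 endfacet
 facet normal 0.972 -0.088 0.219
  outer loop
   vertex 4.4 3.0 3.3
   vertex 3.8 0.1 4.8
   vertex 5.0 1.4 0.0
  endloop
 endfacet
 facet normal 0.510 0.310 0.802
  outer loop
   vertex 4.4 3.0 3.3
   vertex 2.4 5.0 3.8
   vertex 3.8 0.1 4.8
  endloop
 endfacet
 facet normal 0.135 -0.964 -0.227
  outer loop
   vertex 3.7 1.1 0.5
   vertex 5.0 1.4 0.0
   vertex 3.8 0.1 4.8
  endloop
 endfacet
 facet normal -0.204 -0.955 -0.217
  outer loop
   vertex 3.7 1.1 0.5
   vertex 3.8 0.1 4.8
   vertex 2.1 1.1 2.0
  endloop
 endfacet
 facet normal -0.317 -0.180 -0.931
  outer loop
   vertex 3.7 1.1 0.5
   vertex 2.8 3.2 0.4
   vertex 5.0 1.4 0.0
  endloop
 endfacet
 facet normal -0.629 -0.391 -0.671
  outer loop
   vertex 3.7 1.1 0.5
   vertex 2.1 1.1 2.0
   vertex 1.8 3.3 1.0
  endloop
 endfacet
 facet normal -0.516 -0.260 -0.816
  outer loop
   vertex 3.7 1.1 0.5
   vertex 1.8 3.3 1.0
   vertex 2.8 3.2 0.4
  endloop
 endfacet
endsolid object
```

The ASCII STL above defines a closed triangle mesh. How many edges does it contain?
18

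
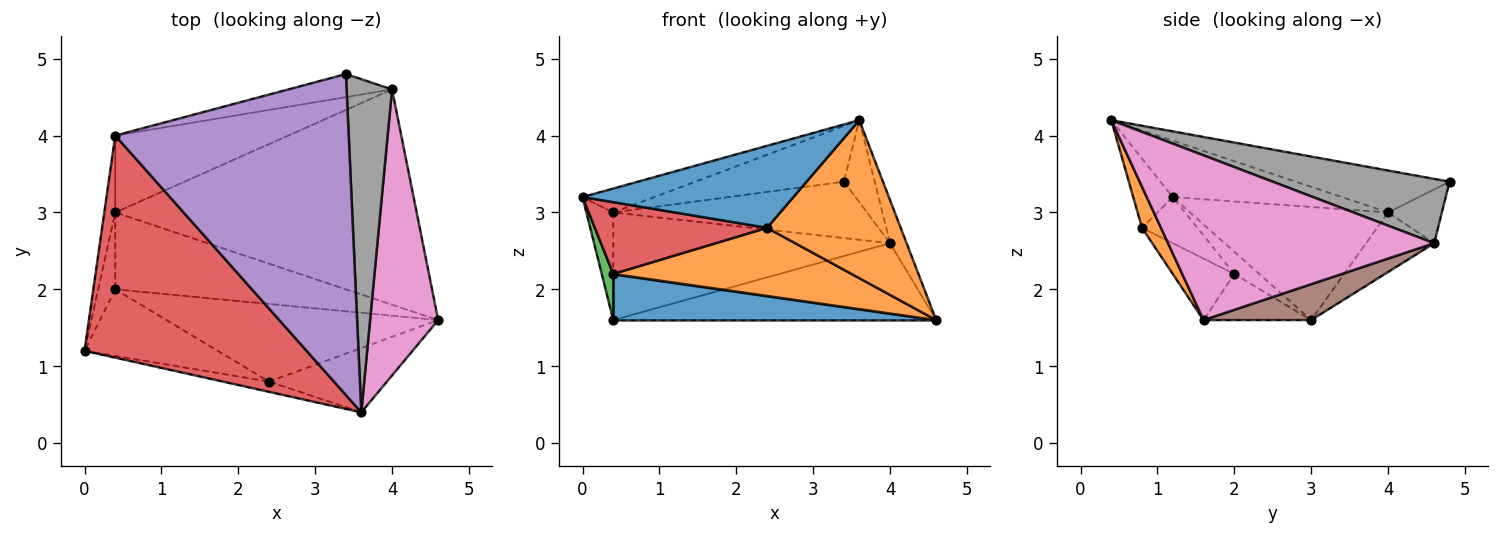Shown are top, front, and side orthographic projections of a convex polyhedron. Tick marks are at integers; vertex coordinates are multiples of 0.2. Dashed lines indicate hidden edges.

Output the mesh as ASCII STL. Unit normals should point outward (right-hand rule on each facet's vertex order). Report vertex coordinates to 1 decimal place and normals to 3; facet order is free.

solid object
 facet normal -0.183 -0.976 -0.122
  outer loop
   vertex 2.4 0.8 2.8
   vertex 3.6 0.4 4.2
   vertex 0.0 1.2 3.2
  endloop
 endfacet
 facet normal 0.130 -0.918 -0.374
  outer loop
   vertex 2.4 0.8 2.8
   vertex 4.6 1.6 1.6
   vertex 3.6 0.4 4.2
  endloop
 endfacet
 facet normal -0.986 0.134 -0.096
  outer loop
   vertex 0.4 4.0 3.0
   vertex 0.4 3.0 1.6
   vertex 0.0 1.2 3.2
  endloop
 endfacet
 facet normal -0.245 0.104 0.964
  outer loop
   vertex 0.4 4.0 3.0
   vertex 0.0 1.2 3.2
   vertex 3.6 0.4 4.2
  endloop
 endfacet
 facet normal -0.174 0.168 0.970
  outer loop
   vertex 0.4 4.0 3.0
   vertex 3.6 0.4 4.2
   vertex 3.4 4.8 3.4
  endloop
 endfacet
 facet normal 0.111 0.334 -0.936
  outer loop
   vertex 4.0 4.6 2.6
   vertex 4.6 1.6 1.6
   vertex 0.4 3.0 1.6
  endloop
 endfacet
 facet normal 0.923 0.057 0.381
  outer loop
   vertex 4.0 4.6 2.6
   vertex 3.6 0.4 4.2
   vertex 4.6 1.6 1.6
  endloop
 endfacet
 facet normal 0.809 0.141 0.571
  outer loop
   vertex 4.0 4.6 2.6
   vertex 3.4 4.8 3.4
   vertex 3.6 0.4 4.2
  endloop
 endfacet
 facet normal -0.193 0.908 -0.372
  outer loop
   vertex 4.0 4.6 2.6
   vertex 0.4 4.0 3.0
   vertex 3.4 4.8 3.4
  endloop
 endfacet
 facet normal -0.196 0.798 -0.570
  outer loop
   vertex 4.0 4.6 2.6
   vertex 0.4 3.0 1.6
   vertex 0.4 4.0 3.0
  endloop
 endfacet
 facet normal -0.169 -0.507 -0.845
  outer loop
   vertex 0.4 2.0 2.2
   vertex 0.4 3.0 1.6
   vertex 4.6 1.6 1.6
  endloop
 endfacet
 facet normal -0.168 -0.650 -0.741
  outer loop
   vertex 0.4 2.0 2.2
   vertex 4.6 1.6 1.6
   vertex 2.4 0.8 2.8
  endloop
 endfacet
 facet normal -0.744 -0.344 -0.573
  outer loop
   vertex 0.4 2.0 2.2
   vertex 0.0 1.2 3.2
   vertex 0.4 3.0 1.6
  endloop
 endfacet
 facet normal -0.229 -0.713 -0.662
  outer loop
   vertex 0.4 2.0 2.2
   vertex 2.4 0.8 2.8
   vertex 0.0 1.2 3.2
  endloop
 endfacet
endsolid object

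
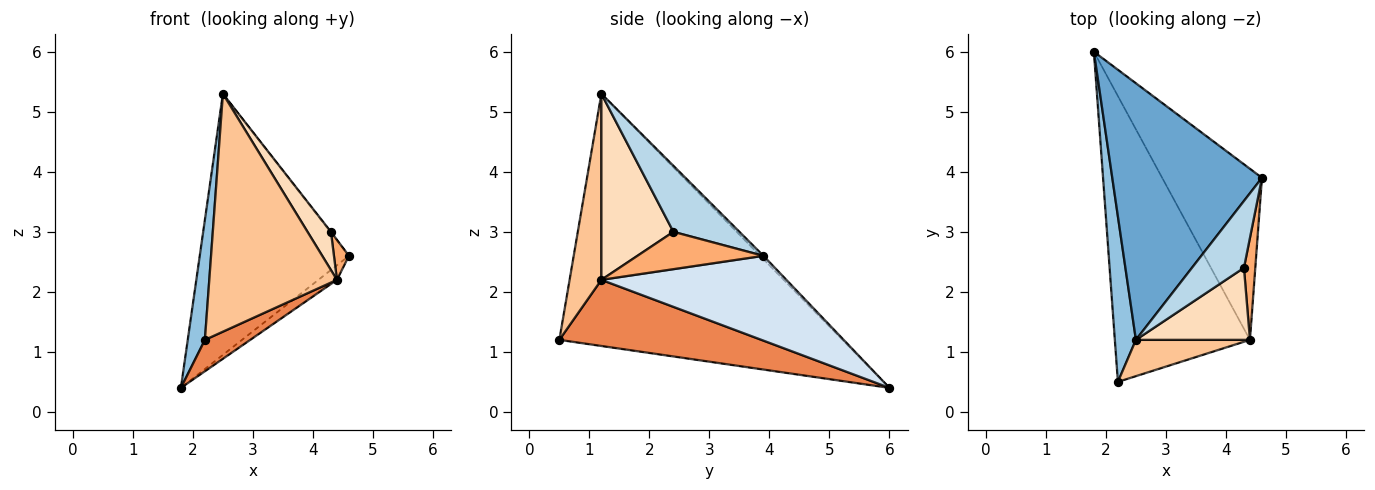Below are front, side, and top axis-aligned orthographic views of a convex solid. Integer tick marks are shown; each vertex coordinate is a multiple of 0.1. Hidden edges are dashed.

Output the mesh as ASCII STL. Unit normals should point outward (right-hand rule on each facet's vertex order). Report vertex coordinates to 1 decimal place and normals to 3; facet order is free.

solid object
 facet normal -0.016 0.713 0.701
  outer loop
   vertex 2.5 1.2 5.3
   vertex 4.6 3.9 2.6
   vertex 1.8 6.0 0.4
  endloop
 endfacet
 facet normal -0.995 -0.060 0.083
  outer loop
   vertex 2.5 1.2 5.3
   vertex 1.8 6.0 0.4
   vertex 2.2 0.5 1.2
  endloop
 endfacet
 facet normal 0.785 0.008 0.619
  outer loop
   vertex 4.3 2.4 3.0
   vertex 4.6 3.9 2.6
   vertex 2.5 1.2 5.3
  endloop
 endfacet
 facet normal 0.646 0.065 -0.760
  outer loop
   vertex 4.4 1.2 2.2
   vertex 1.8 6.0 0.4
   vertex 4.6 3.9 2.6
  endloop
 endfacet
 facet normal 0.438 -0.098 -0.894
  outer loop
   vertex 4.4 1.2 2.2
   vertex 2.2 0.5 1.2
   vertex 1.8 6.0 0.4
  endloop
 endfacet
 facet normal 0.951 -0.113 0.289
  outer loop
   vertex 4.4 1.2 2.2
   vertex 4.6 3.9 2.6
   vertex 4.3 2.4 3.0
  endloop
 endfacet
 facet normal 0.239 -0.960 0.146
  outer loop
   vertex 4.4 1.2 2.2
   vertex 2.5 1.2 5.3
   vertex 2.2 0.5 1.2
  endloop
 endfacet
 facet normal 0.822 -0.267 0.504
  outer loop
   vertex 4.4 1.2 2.2
   vertex 4.3 2.4 3.0
   vertex 2.5 1.2 5.3
  endloop
 endfacet
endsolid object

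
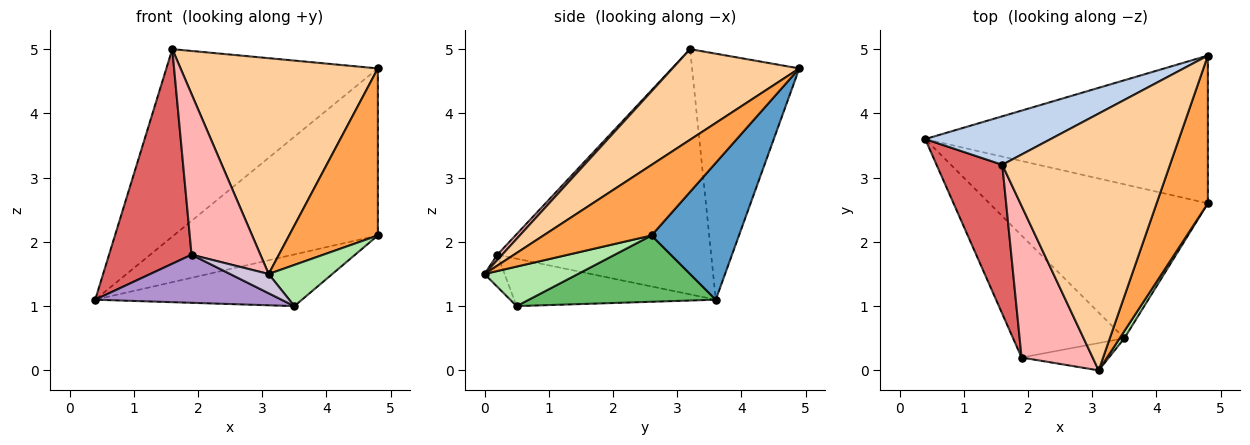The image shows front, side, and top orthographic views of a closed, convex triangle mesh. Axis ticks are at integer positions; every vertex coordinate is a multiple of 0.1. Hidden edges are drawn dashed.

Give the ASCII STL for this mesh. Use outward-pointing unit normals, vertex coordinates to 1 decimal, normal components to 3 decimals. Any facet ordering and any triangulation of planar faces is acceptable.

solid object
 facet normal 0.305 0.713 -0.631
  outer loop
   vertex 4.8 4.9 4.7
   vertex 4.8 2.6 2.1
   vertex 0.4 3.6 1.1
  endloop
 endfacet
 facet normal -0.441 0.869 0.225
  outer loop
   vertex 4.8 4.9 4.7
   vertex 0.4 3.6 1.1
   vertex 1.6 3.2 5.0
  endloop
 endfacet
 facet normal 0.674 -0.554 0.490
  outer loop
   vertex 4.8 4.9 4.7
   vertex 3.1 0.0 1.5
   vertex 4.8 2.6 2.1
  endloop
 endfacet
 facet normal 0.382 -0.595 0.707
  outer loop
   vertex 4.8 4.9 4.7
   vertex 1.6 3.2 5.0
   vertex 3.1 0.0 1.5
  endloop
 endfacet
 facet normal 0.277 0.306 -0.911
  outer loop
   vertex 3.5 0.5 1.0
   vertex 0.4 3.6 1.1
   vertex 4.8 2.6 2.1
  endloop
 endfacet
 facet normal 0.822 -0.560 0.098
  outer loop
   vertex 3.5 0.5 1.0
   vertex 4.8 2.6 2.1
   vertex 3.1 0.0 1.5
  endloop
 endfacet
 facet normal -0.905 -0.349 0.243
  outer loop
   vertex 1.9 0.2 1.8
   vertex 1.6 3.2 5.0
   vertex 0.4 3.6 1.1
  endloop
 endfacet
 facet normal 0.050 -0.726 0.686
  outer loop
   vertex 1.9 0.2 1.8
   vertex 3.1 0.0 1.5
   vertex 1.6 3.2 5.0
  endloop
 endfacet
 facet normal -0.369 -0.341 -0.865
  outer loop
   vertex 1.9 0.2 1.8
   vertex 0.4 3.6 1.1
   vertex 3.5 0.5 1.0
  endloop
 endfacet
 facet normal -0.288 -0.552 -0.782
  outer loop
   vertex 1.9 0.2 1.8
   vertex 3.5 0.5 1.0
   vertex 3.1 0.0 1.5
  endloop
 endfacet
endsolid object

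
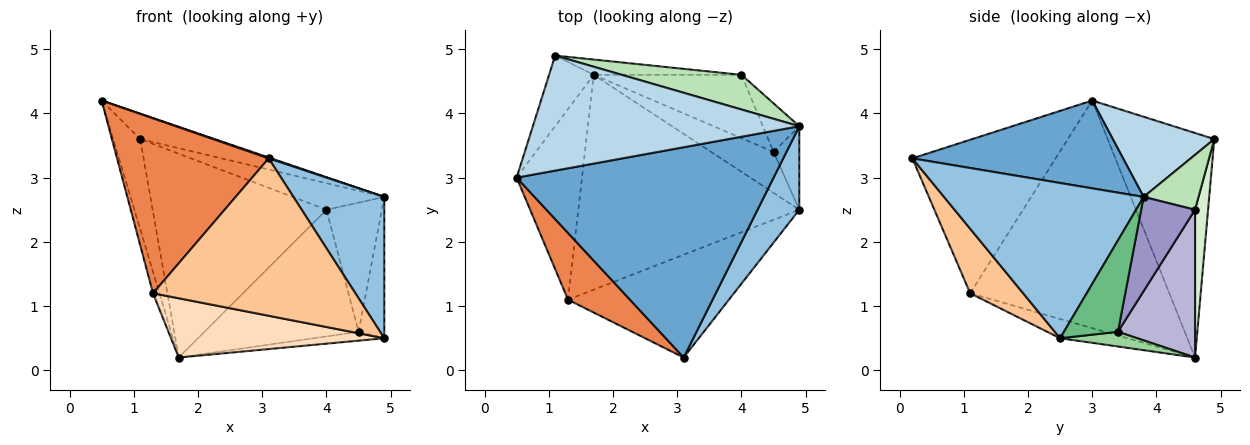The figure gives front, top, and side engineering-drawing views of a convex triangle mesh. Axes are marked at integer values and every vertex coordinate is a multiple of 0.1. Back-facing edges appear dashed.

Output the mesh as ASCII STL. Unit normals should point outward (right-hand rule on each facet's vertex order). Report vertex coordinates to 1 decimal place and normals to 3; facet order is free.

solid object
 facet normal 0.323 -0.004 0.946
  outer loop
   vertex 3.1 0.2 3.3
   vertex 4.9 3.8 2.7
   vertex 0.5 3.0 4.2
  endloop
 endfacet
 facet normal 0.884 -0.402 0.238
  outer loop
   vertex 4.9 2.5 0.5
   vertex 4.9 3.8 2.7
   vertex 3.1 0.2 3.3
  endloop
 endfacet
 facet normal 0.282 0.207 0.937
  outer loop
   vertex 1.1 4.9 3.6
   vertex 0.5 3.0 4.2
   vertex 4.9 3.8 2.7
  endloop
 endfacet
 facet normal -0.952 0.241 -0.189
  outer loop
   vertex 1.1 4.9 3.6
   vertex 1.7 4.6 0.2
   vertex 0.5 3.0 4.2
  endloop
 endfacet
 facet normal -0.662 -0.700 0.267
  outer loop
   vertex 1.3 1.1 1.2
   vertex 3.1 0.2 3.3
   vertex 0.5 3.0 4.2
  endloop
 endfacet
 facet normal -0.961 0.031 -0.276
  outer loop
   vertex 1.3 1.1 1.2
   vertex 0.5 3.0 4.2
   vertex 1.7 4.6 0.2
  endloop
 endfacet
 facet normal 0.214 -0.818 -0.534
  outer loop
   vertex 1.3 1.1 1.2
   vertex 4.9 2.5 0.5
   vertex 3.1 0.2 3.3
  endloop
 endfacet
 facet normal -0.084 -0.265 -0.961
  outer loop
   vertex 1.3 1.1 1.2
   vertex 1.7 4.6 0.2
   vertex 4.9 2.5 0.5
  endloop
 endfacet
 facet normal 0.875 0.416 -0.246
  outer loop
   vertex 4.5 3.4 0.6
   vertex 4.9 3.8 2.7
   vertex 4.9 2.5 0.5
  endloop
 endfacet
 facet normal 0.224 0.205 -0.953
  outer loop
   vertex 4.5 3.4 0.6
   vertex 4.9 2.5 0.5
   vertex 1.7 4.6 0.2
  endloop
 endfacet
 facet normal 0.342 0.571 0.746
  outer loop
   vertex 4.0 4.6 2.5
   vertex 1.1 4.9 3.6
   vertex 4.9 3.8 2.7
  endloop
 endfacet
 facet normal 0.075 0.994 -0.075
  outer loop
   vertex 4.0 4.6 2.5
   vertex 1.7 4.6 0.2
   vertex 1.1 4.9 3.6
  endloop
 endfacet
 facet normal 0.673 0.692 -0.260
  outer loop
   vertex 4.0 4.6 2.5
   vertex 4.9 3.8 2.7
   vertex 4.5 3.4 0.6
  endloop
 endfacet
 facet normal 0.408 0.816 -0.408
  outer loop
   vertex 4.0 4.6 2.5
   vertex 4.5 3.4 0.6
   vertex 1.7 4.6 0.2
  endloop
 endfacet
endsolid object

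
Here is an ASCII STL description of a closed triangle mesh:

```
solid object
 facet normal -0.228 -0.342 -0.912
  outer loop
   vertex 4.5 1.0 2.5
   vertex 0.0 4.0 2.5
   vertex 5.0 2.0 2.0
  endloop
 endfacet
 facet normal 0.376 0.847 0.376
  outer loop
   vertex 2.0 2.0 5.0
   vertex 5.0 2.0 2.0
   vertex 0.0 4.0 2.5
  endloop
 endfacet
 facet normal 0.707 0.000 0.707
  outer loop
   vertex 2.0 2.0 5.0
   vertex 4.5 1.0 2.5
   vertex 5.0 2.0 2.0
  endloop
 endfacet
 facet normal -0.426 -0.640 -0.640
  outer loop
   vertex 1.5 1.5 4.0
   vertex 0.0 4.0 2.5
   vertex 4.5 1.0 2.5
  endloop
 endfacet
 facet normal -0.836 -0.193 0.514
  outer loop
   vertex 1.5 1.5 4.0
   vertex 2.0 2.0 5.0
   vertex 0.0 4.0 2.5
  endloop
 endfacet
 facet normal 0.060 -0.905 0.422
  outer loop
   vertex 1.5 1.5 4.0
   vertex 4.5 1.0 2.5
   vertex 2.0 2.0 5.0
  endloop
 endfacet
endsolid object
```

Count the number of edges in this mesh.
9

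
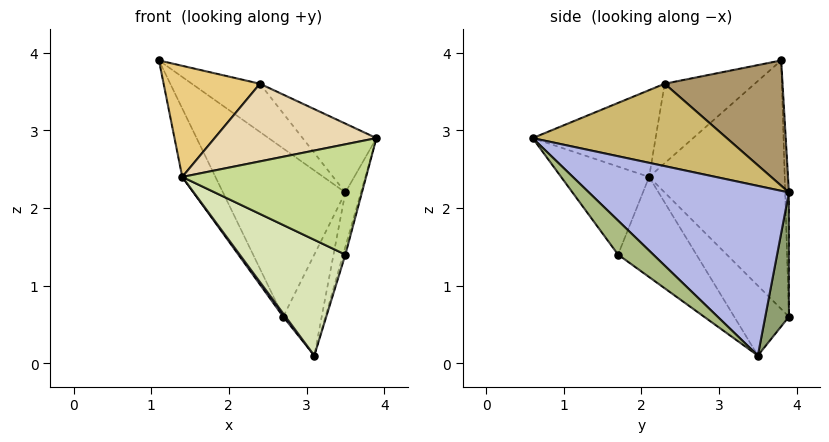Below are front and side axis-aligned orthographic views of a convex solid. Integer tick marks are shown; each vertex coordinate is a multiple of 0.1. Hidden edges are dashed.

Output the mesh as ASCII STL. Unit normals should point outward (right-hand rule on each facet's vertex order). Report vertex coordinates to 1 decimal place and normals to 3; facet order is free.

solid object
 facet normal -0.881 0.216 -0.421
  outer loop
   vertex 1.4 2.1 2.4
   vertex 1.1 3.8 3.9
   vertex 2.7 3.9 0.6
  endloop
 endfacet
 facet normal -0.794 -0.034 -0.607
  outer loop
   vertex 1.4 2.1 2.4
   vertex 2.7 3.9 0.6
   vertex 3.1 3.5 0.1
  endloop
 endfacet
 facet normal -0.031 0.999 0.015
  outer loop
   vertex 3.5 3.9 2.2
   vertex 2.7 3.9 0.6
   vertex 1.1 3.8 3.9
  endloop
 endfacet
 facet normal 0.977 0.076 -0.200
  outer loop
   vertex 3.5 3.9 2.2
   vertex 3.9 0.6 2.9
   vertex 3.1 3.5 0.1
  endloop
 endfacet
 facet normal 0.507 0.824 -0.253
  outer loop
   vertex 3.5 3.9 2.2
   vertex 3.1 3.5 0.1
   vertex 2.7 3.9 0.6
  endloop
 endfacet
 facet normal 0.975 0.061 -0.215
  outer loop
   vertex 3.5 1.7 1.4
   vertex 3.1 3.5 0.1
   vertex 3.9 0.6 2.9
  endloop
 endfacet
 facet normal -0.379 -0.792 -0.479
  outer loop
   vertex 3.5 1.7 1.4
   vertex 3.9 0.6 2.9
   vertex 1.4 2.1 2.4
  endloop
 endfacet
 facet normal -0.436 -0.589 -0.681
  outer loop
   vertex 3.5 1.7 1.4
   vertex 1.4 2.1 2.4
   vertex 3.1 3.5 0.1
  endloop
 endfacet
 facet normal 0.540 0.312 0.781
  outer loop
   vertex 2.4 2.3 3.6
   vertex 3.5 3.9 2.2
   vertex 1.1 3.8 3.9
  endloop
 endfacet
 facet normal 0.616 0.234 0.752
  outer loop
   vertex 2.4 2.3 3.6
   vertex 3.9 0.6 2.9
   vertex 3.5 3.9 2.2
  endloop
 endfacet
 facet normal -0.562 -0.601 0.568
  outer loop
   vertex 2.4 2.3 3.6
   vertex 1.1 3.8 3.9
   vertex 1.4 2.1 2.4
  endloop
 endfacet
 facet normal -0.510 -0.672 0.537
  outer loop
   vertex 2.4 2.3 3.6
   vertex 1.4 2.1 2.4
   vertex 3.9 0.6 2.9
  endloop
 endfacet
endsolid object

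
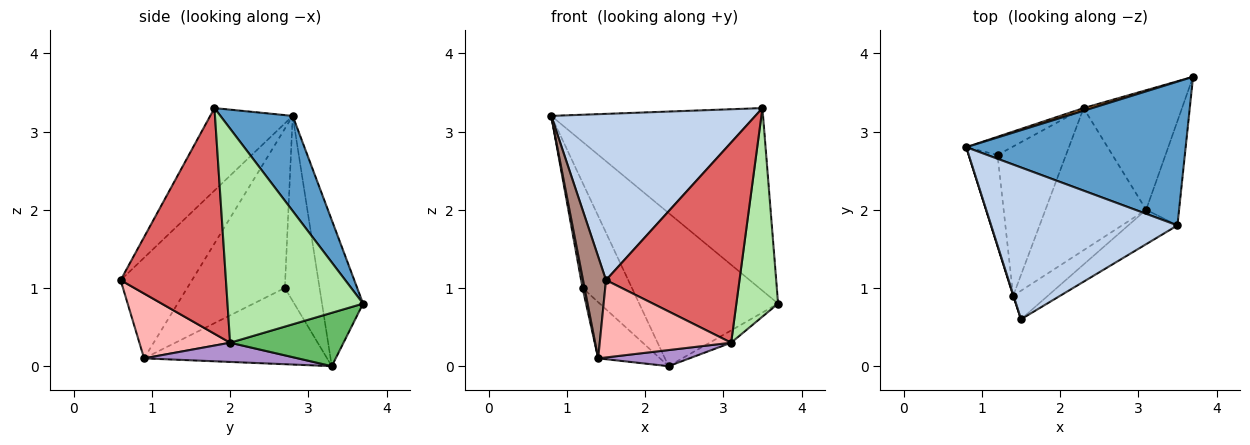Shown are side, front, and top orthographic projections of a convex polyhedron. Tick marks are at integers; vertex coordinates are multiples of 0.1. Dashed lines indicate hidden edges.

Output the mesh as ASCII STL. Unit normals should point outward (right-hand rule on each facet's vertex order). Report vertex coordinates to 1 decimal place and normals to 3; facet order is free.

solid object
 facet normal 0.259 0.759 0.597
  outer loop
   vertex 3.5 1.8 3.3
   vertex 3.7 3.7 0.8
   vertex 0.8 2.8 3.2
  endloop
 endfacet
 facet normal -0.286 -0.708 0.646
  outer loop
   vertex 3.5 1.8 3.3
   vertex 0.8 2.8 3.2
   vertex 1.5 0.6 1.1
  endloop
 endfacet
 facet normal -0.284 0.959 0.017
  outer loop
   vertex 2.3 3.3 0.0
   vertex 0.8 2.8 3.2
   vertex 3.7 3.7 0.8
  endloop
 endfacet
 facet normal -0.569 0.810 -0.140
  outer loop
   vertex 1.2 2.7 1.0
   vertex 0.8 2.8 3.2
   vertex 2.3 3.3 0.0
  endloop
 endfacet
 facet normal 0.475 0.090 -0.876
  outer loop
   vertex 3.1 2.0 0.3
   vertex 2.3 3.3 0.0
   vertex 3.7 3.7 0.8
  endloop
 endfacet
 facet normal 0.946 -0.291 -0.145
  outer loop
   vertex 3.1 2.0 0.3
   vertex 3.7 3.7 0.8
   vertex 3.5 1.8 3.3
  endloop
 endfacet
 facet normal 0.614 -0.778 -0.134
  outer loop
   vertex 3.1 2.0 0.3
   vertex 3.5 1.8 3.3
   vertex 1.5 0.6 1.1
  endloop
 endfacet
 facet normal 0.544 -0.787 -0.291
  outer loop
   vertex 1.4 0.9 0.1
   vertex 3.1 2.0 0.3
   vertex 1.5 0.6 1.1
  endloop
 endfacet
 facet normal 0.186 -0.111 -0.976
  outer loop
   vertex 1.4 0.9 0.1
   vertex 2.3 3.3 0.0
   vertex 3.1 2.0 0.3
  endloop
 endfacet
 facet normal -0.722 0.244 -0.648
  outer loop
   vertex 1.4 0.9 0.1
   vertex 1.2 2.7 1.0
   vertex 2.3 3.3 0.0
  endloop
 endfacet
 facet normal -0.952 -0.306 0.003
  outer loop
   vertex 1.4 0.9 0.1
   vertex 1.5 0.6 1.1
   vertex 0.8 2.8 3.2
  endloop
 endfacet
 facet normal -0.984 -0.020 -0.178
  outer loop
   vertex 1.4 0.9 0.1
   vertex 0.8 2.8 3.2
   vertex 1.2 2.7 1.0
  endloop
 endfacet
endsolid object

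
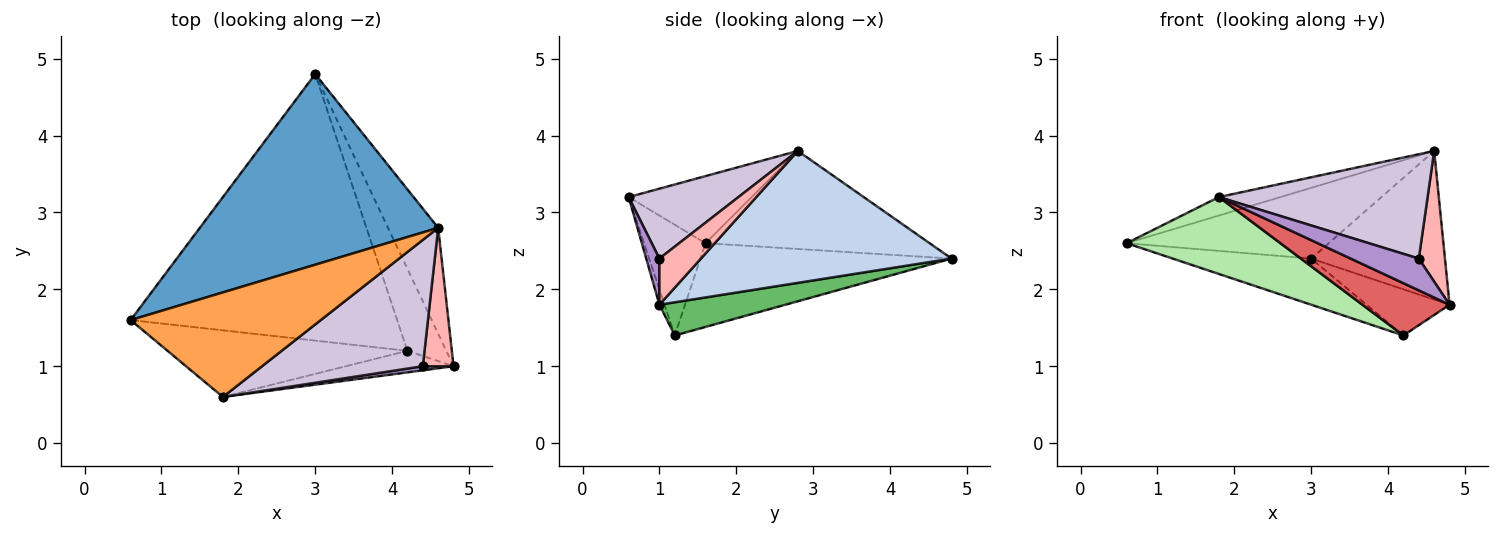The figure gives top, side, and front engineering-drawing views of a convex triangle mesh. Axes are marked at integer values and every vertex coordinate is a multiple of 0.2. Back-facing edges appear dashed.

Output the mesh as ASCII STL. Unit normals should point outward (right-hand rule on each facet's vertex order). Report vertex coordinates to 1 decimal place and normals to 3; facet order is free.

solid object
 facet normal -0.360 0.325 0.875
  outer loop
   vertex 4.6 2.8 3.8
   vertex 3.0 4.8 2.4
   vertex 0.6 1.6 2.6
  endloop
 endfacet
 facet normal 0.836 0.446 -0.318
  outer loop
   vertex 4.6 2.8 3.8
   vertex 4.8 1.0 1.8
   vertex 3.0 4.8 2.4
  endloop
 endfacet
 facet normal -0.328 0.164 0.930
  outer loop
   vertex 1.8 0.6 3.2
   vertex 4.6 2.8 3.8
   vertex 0.6 1.6 2.6
  endloop
 endfacet
 facet normal -0.296 0.163 -0.941
  outer loop
   vertex 4.2 1.2 1.4
   vertex 0.6 1.6 2.6
   vertex 3.0 4.8 2.4
  endloop
 endfacet
 facet normal 0.597 0.393 -0.699
  outer loop
   vertex 4.2 1.2 1.4
   vertex 3.0 4.8 2.4
   vertex 4.8 1.0 1.8
  endloop
 endfacet
 facet normal -0.289 -0.723 -0.627
  outer loop
   vertex 4.2 1.2 1.4
   vertex 1.8 0.6 3.2
   vertex 0.6 1.6 2.6
  endloop
 endfacet
 facet normal -0.054 -0.923 -0.380
  outer loop
   vertex 4.2 1.2 1.4
   vertex 4.8 1.0 1.8
   vertex 1.8 0.6 3.2
  endloop
 endfacet
 facet normal 0.737 -0.464 0.491
  outer loop
   vertex 4.4 1.0 2.4
   vertex 4.8 1.0 1.8
   vertex 4.6 2.8 3.8
  endloop
 endfacet
 facet normal 0.189 -0.974 0.126
  outer loop
   vertex 4.4 1.0 2.4
   vertex 1.8 0.6 3.2
   vertex 4.8 1.0 1.8
  endloop
 endfacet
 facet normal 0.318 -0.604 0.731
  outer loop
   vertex 4.4 1.0 2.4
   vertex 4.6 2.8 3.8
   vertex 1.8 0.6 3.2
  endloop
 endfacet
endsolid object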